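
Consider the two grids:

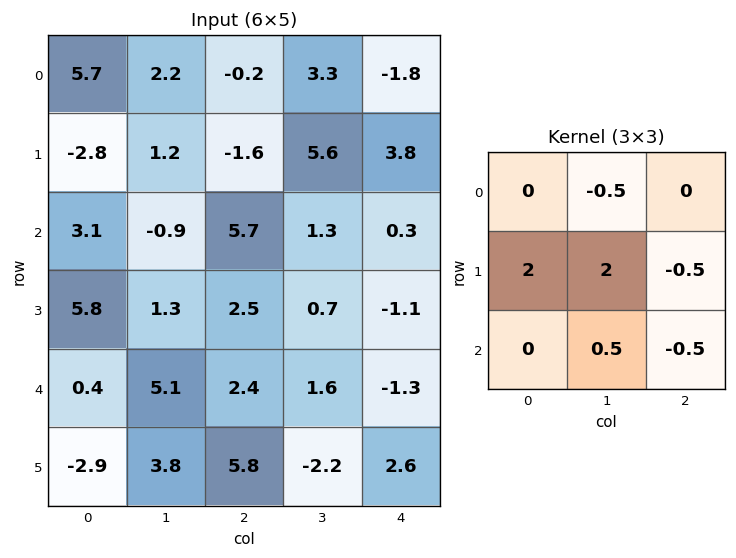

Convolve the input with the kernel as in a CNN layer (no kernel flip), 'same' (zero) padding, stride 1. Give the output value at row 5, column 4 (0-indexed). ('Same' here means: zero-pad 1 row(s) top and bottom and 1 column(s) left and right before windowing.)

The receptive field on the zero-padded input at this output position is [1.6 -1.3 0 / -2.2 2.6 0 / 0 0 0]. Elementwise product with the kernel and sum: -1.3·-0.5 + -2.2·2 + 2.6·2 + 0·-0.5 + 0·0.5 + 0·-0.5.

1.45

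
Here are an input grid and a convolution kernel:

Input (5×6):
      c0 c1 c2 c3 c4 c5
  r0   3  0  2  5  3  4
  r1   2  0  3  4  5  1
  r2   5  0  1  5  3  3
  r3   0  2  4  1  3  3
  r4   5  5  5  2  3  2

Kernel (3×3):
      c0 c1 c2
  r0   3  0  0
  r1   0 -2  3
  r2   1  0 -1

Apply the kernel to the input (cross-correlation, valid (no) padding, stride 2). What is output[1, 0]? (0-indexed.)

The receptive field on the input at this output position is [5 0 1 / 0 2 4 / 5 5 5]. Elementwise product with the kernel and sum: 5·3 + 2·-2 + 4·3 + 5·1 + 5·-1.

23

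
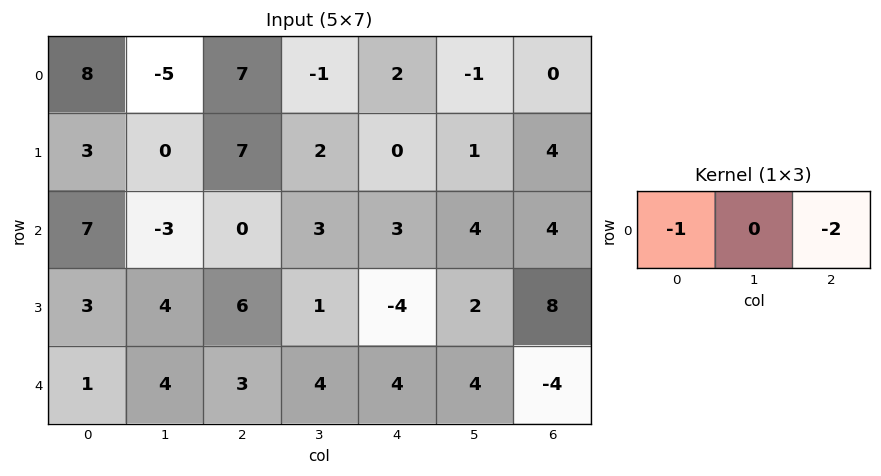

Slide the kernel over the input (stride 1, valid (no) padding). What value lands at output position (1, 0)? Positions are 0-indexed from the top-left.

-17

The receptive field on the input at this output position is [3 0 7]. Elementwise product with the kernel and sum: 3·-1 + 7·-2.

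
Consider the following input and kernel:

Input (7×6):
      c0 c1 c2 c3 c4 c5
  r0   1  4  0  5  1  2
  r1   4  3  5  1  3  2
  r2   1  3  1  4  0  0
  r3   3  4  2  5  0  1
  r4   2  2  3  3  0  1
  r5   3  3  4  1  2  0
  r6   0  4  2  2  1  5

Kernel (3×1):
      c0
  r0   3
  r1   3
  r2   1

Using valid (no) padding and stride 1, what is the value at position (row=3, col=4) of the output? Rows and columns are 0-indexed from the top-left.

The receptive field on the input at this output position is [0 / 0 / 2]. Elementwise product with the kernel and sum: 0·3 + 0·3 + 2·1.

2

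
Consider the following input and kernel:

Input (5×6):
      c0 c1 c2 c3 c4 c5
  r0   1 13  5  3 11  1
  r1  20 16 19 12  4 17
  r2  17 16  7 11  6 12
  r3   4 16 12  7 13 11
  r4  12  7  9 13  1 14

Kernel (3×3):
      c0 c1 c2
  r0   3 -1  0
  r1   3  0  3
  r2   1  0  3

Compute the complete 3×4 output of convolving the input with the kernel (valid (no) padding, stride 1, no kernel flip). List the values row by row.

Output[0,0]: The receptive field on the input at this output position is [1 13 5 / 20 16 19 / 17 16 7]. Elementwise product with the kernel and sum: 1·3 + 13·-1 + 20·3 + 19·3 + 17·1 + 7·3.
Output[0,1]: The receptive field on the input at this output position is [13 5 3 / 16 19 12 / 16 7 11]. Elementwise product with the kernel and sum: 13·3 + 5·-1 + 16·3 + 12·3 + 16·1 + 11·3.

145 167 106 132
156 147 135 141
122 156 97 136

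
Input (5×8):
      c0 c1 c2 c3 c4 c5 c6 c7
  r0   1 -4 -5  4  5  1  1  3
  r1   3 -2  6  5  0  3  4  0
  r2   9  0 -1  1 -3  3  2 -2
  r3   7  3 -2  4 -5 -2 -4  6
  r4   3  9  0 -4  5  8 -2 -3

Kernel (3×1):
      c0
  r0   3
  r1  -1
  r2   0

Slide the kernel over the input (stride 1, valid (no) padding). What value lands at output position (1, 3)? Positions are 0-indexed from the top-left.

The receptive field on the input at this output position is [5 / 1 / 4]. Elementwise product with the kernel and sum: 5·3 + 1·-1.

14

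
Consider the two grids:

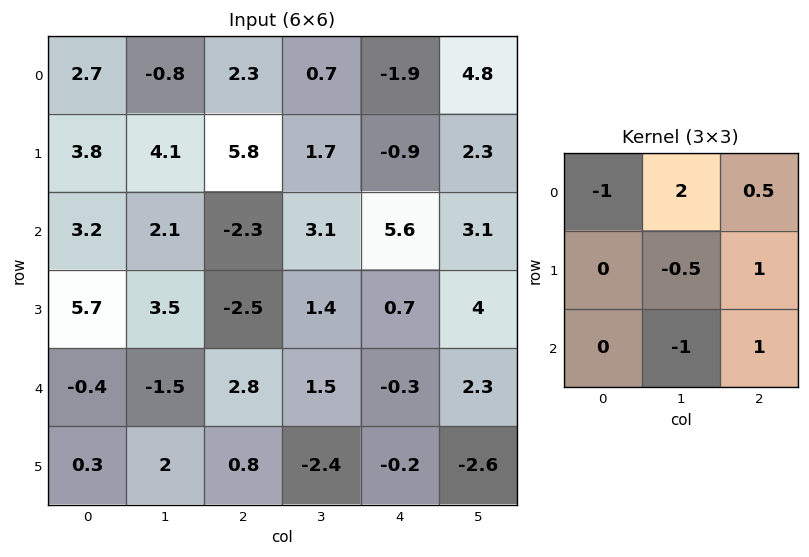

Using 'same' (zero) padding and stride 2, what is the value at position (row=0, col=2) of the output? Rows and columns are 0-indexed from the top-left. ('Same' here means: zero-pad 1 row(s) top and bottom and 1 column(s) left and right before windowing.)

The receptive field on the zero-padded input at this output position is [0 0 0 / 0.7 -1.9 4.8 / 1.7 -0.9 2.3]. Elementwise product with the kernel and sum: 0·-1 + 0·2 + 0·0.5 + -1.9·-0.5 + 4.8·1 + -0.9·-1 + 2.3·1.

8.95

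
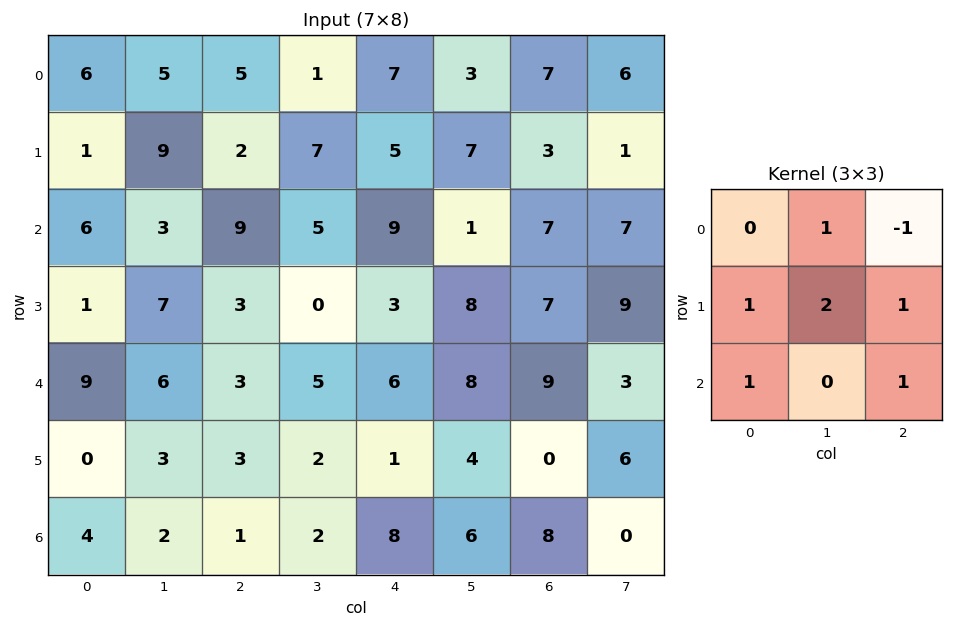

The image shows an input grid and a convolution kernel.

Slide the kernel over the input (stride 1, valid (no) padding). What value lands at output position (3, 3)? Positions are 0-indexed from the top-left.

The receptive field on the input at this output position is [0 3 8 / 5 6 8 / 2 1 4]. Elementwise product with the kernel and sum: 3·1 + 8·-1 + 5·1 + 6·2 + 8·1 + 2·1 + 4·1.

26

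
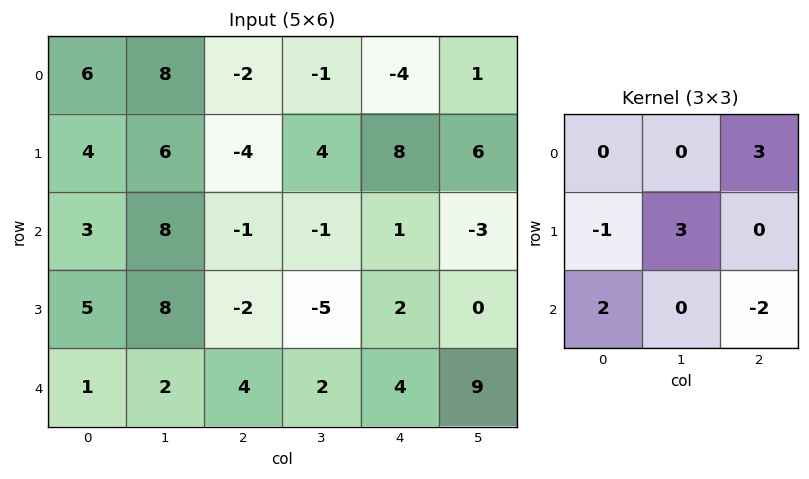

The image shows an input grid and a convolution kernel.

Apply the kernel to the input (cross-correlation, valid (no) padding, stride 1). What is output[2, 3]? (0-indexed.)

-12

The receptive field on the input at this output position is [-1 1 -3 / -5 2 0 / 2 4 9]. Elementwise product with the kernel and sum: -3·3 + -5·-1 + 2·3 + 2·2 + 9·-2.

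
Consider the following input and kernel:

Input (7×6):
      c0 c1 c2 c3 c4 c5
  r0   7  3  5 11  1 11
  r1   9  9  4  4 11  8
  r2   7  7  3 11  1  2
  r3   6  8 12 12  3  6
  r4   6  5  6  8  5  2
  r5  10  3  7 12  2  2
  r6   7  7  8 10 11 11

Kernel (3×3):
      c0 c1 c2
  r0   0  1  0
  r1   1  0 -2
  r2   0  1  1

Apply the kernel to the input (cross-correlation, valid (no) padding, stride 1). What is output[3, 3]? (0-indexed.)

The receptive field on the input at this output position is [12 3 6 / 8 5 2 / 12 2 2]. Elementwise product with the kernel and sum: 3·1 + 8·1 + 2·-2 + 2·1 + 2·1.

11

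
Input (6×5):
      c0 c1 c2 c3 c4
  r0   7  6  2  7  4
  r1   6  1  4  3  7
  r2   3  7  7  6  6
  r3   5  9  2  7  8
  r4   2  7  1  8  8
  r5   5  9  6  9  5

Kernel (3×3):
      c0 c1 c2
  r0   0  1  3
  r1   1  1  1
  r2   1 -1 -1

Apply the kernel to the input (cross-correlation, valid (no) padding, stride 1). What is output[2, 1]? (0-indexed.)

41

The receptive field on the input at this output position is [7 7 6 / 9 2 7 / 7 1 8]. Elementwise product with the kernel and sum: 7·1 + 6·3 + 9·1 + 2·1 + 7·1 + 7·1 + 1·-1 + 8·-1.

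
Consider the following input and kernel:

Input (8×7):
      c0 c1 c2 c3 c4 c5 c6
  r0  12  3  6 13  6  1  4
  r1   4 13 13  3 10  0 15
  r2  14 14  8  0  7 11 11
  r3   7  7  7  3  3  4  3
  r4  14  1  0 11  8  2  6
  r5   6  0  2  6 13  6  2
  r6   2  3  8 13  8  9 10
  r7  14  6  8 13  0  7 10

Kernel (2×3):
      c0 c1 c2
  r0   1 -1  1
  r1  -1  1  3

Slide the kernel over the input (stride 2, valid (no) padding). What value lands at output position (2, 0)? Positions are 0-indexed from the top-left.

13

The receptive field on the input at this output position is [14 1 0 / 6 0 2]. Elementwise product with the kernel and sum: 14·1 + 1·-1 + 0·1 + 6·-1 + 0·1 + 2·3.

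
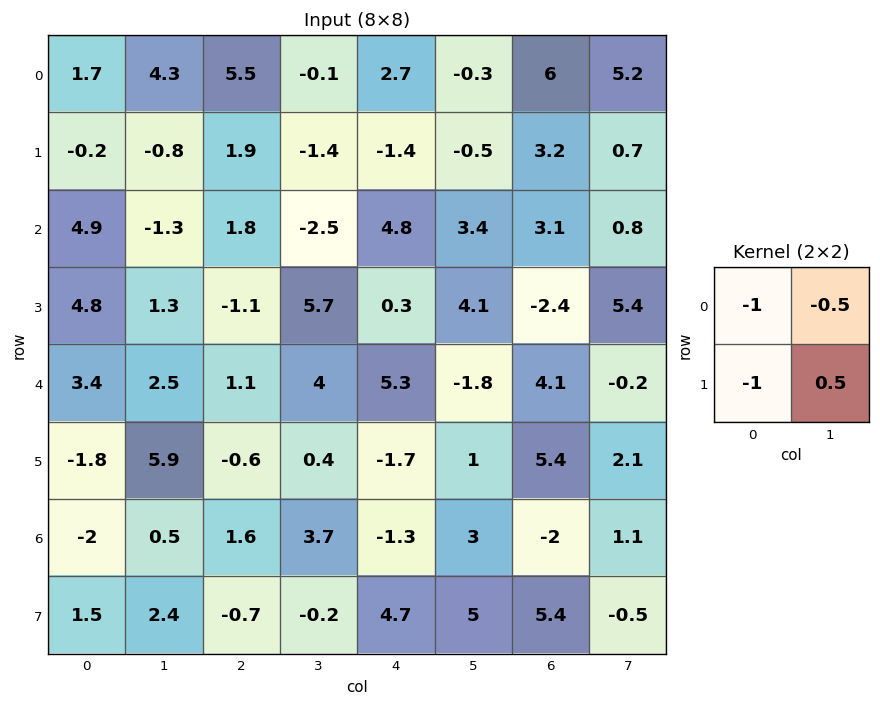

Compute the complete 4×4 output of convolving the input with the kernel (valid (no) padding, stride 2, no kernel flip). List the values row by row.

-4.05 -8.05 -1.4 -11.45
-8.4 3.4 -4.75 1.6
0.1 -2.3 -2.2 -8.35
1.45 -2.85 -2.4 -4.2

Output[0,0]: The receptive field on the input at this output position is [1.7 4.3 / -0.2 -0.8]. Elementwise product with the kernel and sum: 1.7·-1 + 4.3·-0.5 + -0.2·-1 + -0.8·0.5.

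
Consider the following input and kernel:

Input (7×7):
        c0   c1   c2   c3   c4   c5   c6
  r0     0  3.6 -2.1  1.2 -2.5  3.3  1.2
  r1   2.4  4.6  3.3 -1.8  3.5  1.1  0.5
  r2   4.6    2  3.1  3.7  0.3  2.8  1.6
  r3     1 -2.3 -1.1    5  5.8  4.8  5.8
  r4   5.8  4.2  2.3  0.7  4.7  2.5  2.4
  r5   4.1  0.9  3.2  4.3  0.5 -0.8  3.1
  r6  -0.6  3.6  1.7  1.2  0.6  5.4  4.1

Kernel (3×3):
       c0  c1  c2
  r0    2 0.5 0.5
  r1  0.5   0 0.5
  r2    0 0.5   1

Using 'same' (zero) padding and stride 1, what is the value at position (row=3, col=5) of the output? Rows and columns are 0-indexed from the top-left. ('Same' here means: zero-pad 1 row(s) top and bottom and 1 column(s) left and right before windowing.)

12.25

The receptive field on the zero-padded input at this output position is [0.3 2.8 1.6 / 5.8 4.8 5.8 / 4.7 2.5 2.4]. Elementwise product with the kernel and sum: 0.3·2 + 2.8·0.5 + 1.6·0.5 + 5.8·0.5 + 5.8·0.5 + 2.5·0.5 + 2.4·1.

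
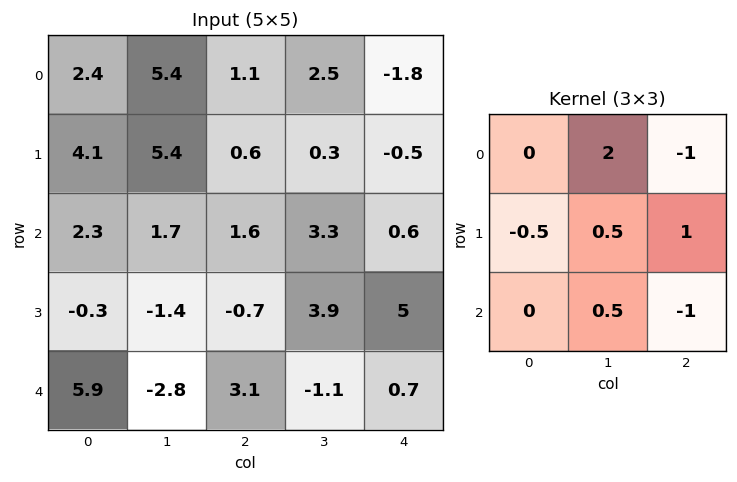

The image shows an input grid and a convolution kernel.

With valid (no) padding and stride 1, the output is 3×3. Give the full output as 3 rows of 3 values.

Output[0,0]: The receptive field on the input at this output position is [2.4 5.4 1.1 / 4.1 5.4 0.6 / 2.3 1.7 1.6]. Elementwise product with the kernel and sum: 5.4·2 + 1.1·-1 + 4.1·-0.5 + 5.4·0.5 + 0.6·1 + 1.7·0.5 + 1.6·-1.
Output[0,1]: The receptive field on the input at this output position is [5.4 1.1 2.5 / 5.4 0.6 0.3 / 1.7 1.6 3.3]. Elementwise product with the kernel and sum: 1.1·2 + 2.5·-1 + 5.4·-0.5 + 0.6·0.5 + 0.3·1 + 1.6·0.5 + 3.3·-1.

10.2 -4.9 7.2
11.5 -0.1 -0.5
-3.95 6.8 12.05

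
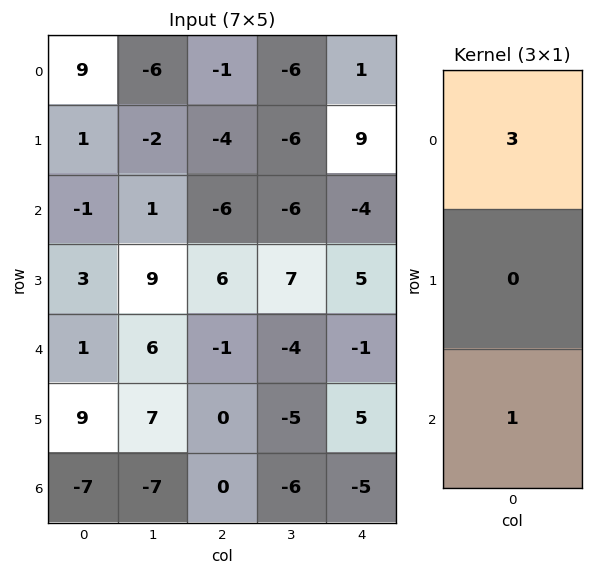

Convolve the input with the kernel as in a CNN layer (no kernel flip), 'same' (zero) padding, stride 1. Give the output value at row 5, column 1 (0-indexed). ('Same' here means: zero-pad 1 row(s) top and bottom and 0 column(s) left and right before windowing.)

11

The receptive field on the zero-padded input at this output position is [6 / 7 / -7]. Elementwise product with the kernel and sum: 6·3 + -7·1.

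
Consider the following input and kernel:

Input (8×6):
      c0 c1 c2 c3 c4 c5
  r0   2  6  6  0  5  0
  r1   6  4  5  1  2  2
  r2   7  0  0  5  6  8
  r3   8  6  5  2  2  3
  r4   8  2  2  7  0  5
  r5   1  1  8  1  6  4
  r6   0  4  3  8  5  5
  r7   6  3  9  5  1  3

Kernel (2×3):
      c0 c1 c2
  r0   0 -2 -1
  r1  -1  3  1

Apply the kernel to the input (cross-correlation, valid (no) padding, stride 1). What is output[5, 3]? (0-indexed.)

The receptive field on the input at this output position is [1 6 4 / 8 5 5]. Elementwise product with the kernel and sum: 6·-2 + 4·-1 + 8·-1 + 5·3 + 5·1.

-4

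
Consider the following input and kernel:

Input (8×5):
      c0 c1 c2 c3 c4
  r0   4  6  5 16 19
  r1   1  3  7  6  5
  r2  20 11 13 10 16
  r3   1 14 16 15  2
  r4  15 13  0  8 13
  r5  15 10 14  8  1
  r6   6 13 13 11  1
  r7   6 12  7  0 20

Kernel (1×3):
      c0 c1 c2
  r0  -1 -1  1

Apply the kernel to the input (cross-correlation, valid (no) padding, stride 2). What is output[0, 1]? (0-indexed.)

The receptive field on the input at this output position is [5 16 19]. Elementwise product with the kernel and sum: 5·-1 + 16·-1 + 19·1.

-2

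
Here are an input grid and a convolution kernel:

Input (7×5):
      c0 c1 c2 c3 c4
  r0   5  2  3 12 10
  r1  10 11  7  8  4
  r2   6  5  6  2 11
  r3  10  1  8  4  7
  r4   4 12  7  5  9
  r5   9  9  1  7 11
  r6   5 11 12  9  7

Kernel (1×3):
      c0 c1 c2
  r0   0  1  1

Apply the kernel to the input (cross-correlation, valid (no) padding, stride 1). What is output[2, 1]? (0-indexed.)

The receptive field on the input at this output position is [5 6 2]. Elementwise product with the kernel and sum: 6·1 + 2·1.

8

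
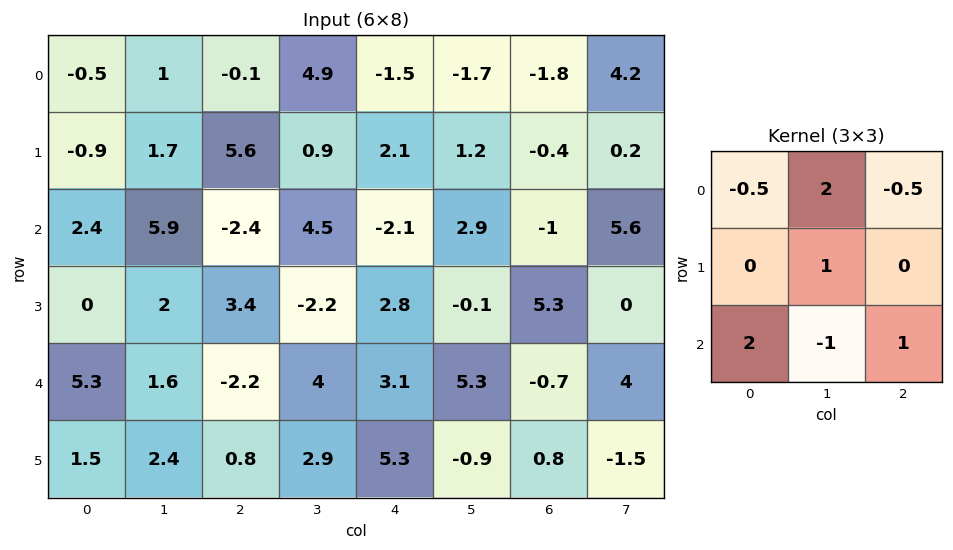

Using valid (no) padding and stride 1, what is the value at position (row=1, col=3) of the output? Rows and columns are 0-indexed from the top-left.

-6.25

The receptive field on the input at this output position is [0.9 2.1 1.2 / 4.5 -2.1 2.9 / -2.2 2.8 -0.1]. Elementwise product with the kernel and sum: 0.9·-0.5 + 2.1·2 + 1.2·-0.5 + -2.1·1 + -2.2·2 + 2.8·-1 + -0.1·1.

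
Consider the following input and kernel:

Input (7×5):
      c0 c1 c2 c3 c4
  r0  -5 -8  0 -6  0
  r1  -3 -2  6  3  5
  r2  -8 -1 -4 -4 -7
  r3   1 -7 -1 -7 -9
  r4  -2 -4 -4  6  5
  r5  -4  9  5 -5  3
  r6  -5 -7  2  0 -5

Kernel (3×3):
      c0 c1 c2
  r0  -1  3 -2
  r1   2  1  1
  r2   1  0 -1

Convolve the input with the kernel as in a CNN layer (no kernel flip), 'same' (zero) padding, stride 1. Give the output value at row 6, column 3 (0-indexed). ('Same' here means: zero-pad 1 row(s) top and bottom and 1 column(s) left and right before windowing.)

The receptive field on the zero-padded input at this output position is [5 -5 3 / 2 0 -5 / 0 0 0]. Elementwise product with the kernel and sum: 5·-1 + -5·3 + 3·-2 + 2·2 + 0·1 + -5·1 + 0·1 + 0·-1.

-27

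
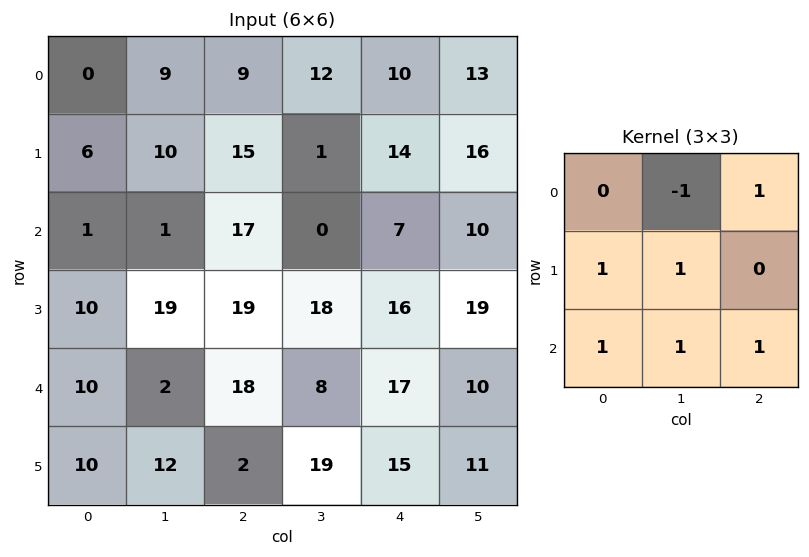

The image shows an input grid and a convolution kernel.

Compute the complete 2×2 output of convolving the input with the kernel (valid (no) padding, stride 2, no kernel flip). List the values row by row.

Output[0,0]: The receptive field on the input at this output position is [0 9 9 / 6 10 15 / 1 1 17]. Elementwise product with the kernel and sum: 9·-1 + 9·1 + 6·1 + 10·1 + 1·1 + 1·1 + 17·1.
Output[0,1]: The receptive field on the input at this output position is [9 12 10 / 15 1 14 / 17 0 7]. Elementwise product with the kernel and sum: 12·-1 + 10·1 + 15·1 + 1·1 + 17·1 + 0·1 + 7·1.

35 38
75 87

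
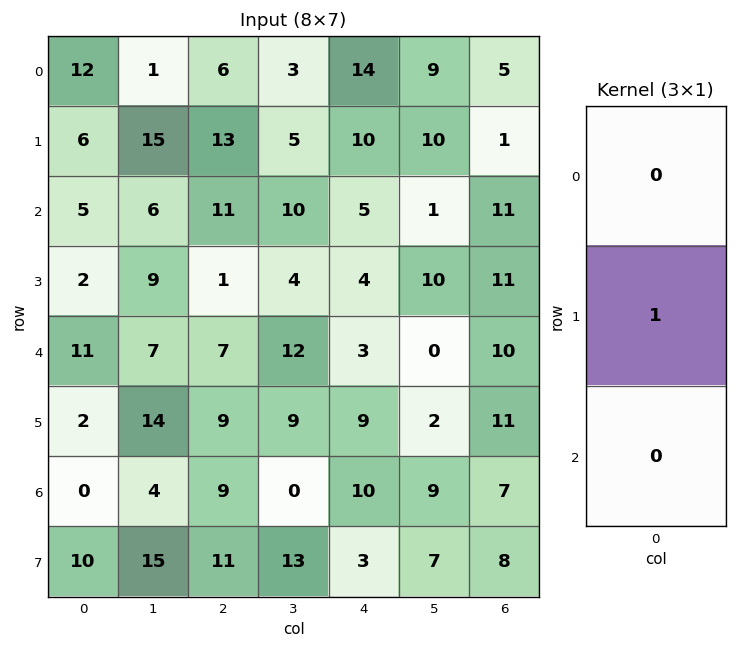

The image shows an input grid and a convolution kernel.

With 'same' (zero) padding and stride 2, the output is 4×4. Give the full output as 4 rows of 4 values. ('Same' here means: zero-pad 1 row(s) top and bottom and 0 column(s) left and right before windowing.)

12 6 14 5
5 11 5 11
11 7 3 10
0 9 10 7

Output[0,0]: The receptive field on the zero-padded input at this output position is [0 / 12 / 6]. Elementwise product with the kernel and sum: 12·1.
Output[0,1]: The receptive field on the zero-padded input at this output position is [0 / 6 / 13]. Elementwise product with the kernel and sum: 6·1.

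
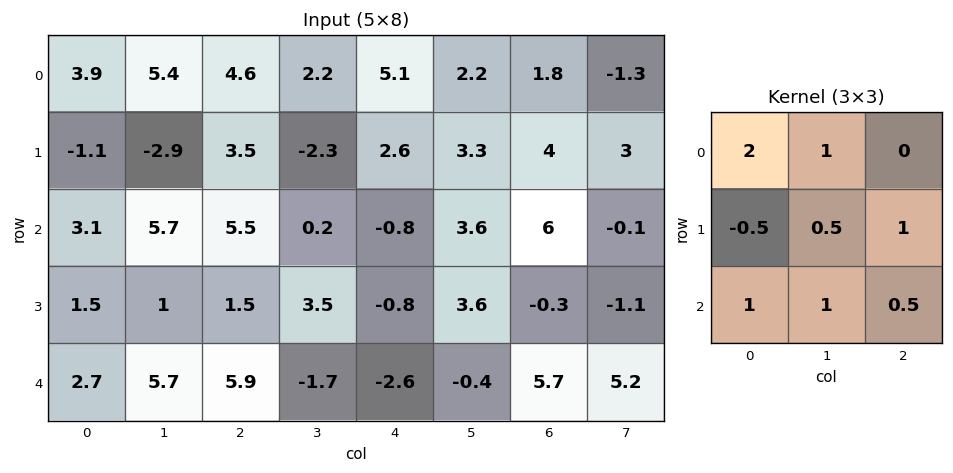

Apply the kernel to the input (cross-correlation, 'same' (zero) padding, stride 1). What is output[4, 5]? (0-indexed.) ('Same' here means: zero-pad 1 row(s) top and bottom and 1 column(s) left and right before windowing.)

8.8

The receptive field on the zero-padded input at this output position is [-0.8 3.6 -0.3 / -2.6 -0.4 5.7 / 0 0 0]. Elementwise product with the kernel and sum: -0.8·2 + 3.6·1 + -2.6·-0.5 + -0.4·0.5 + 5.7·1 + 0·1 + 0·1 + 0·0.5.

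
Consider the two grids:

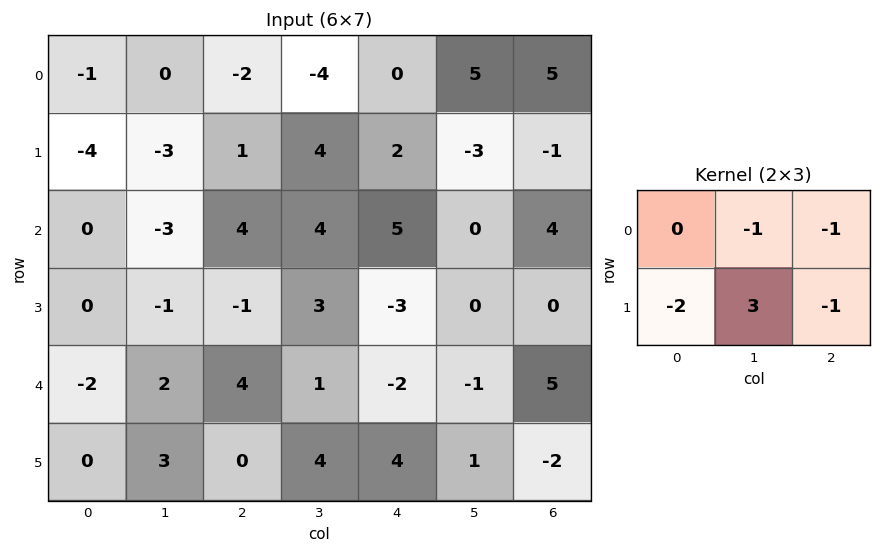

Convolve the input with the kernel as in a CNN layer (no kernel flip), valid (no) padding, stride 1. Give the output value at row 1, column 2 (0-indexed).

The receptive field on the input at this output position is [1 4 2 / 4 4 5]. Elementwise product with the kernel and sum: 4·-1 + 2·-1 + 4·-2 + 4·3 + 5·-1.

-7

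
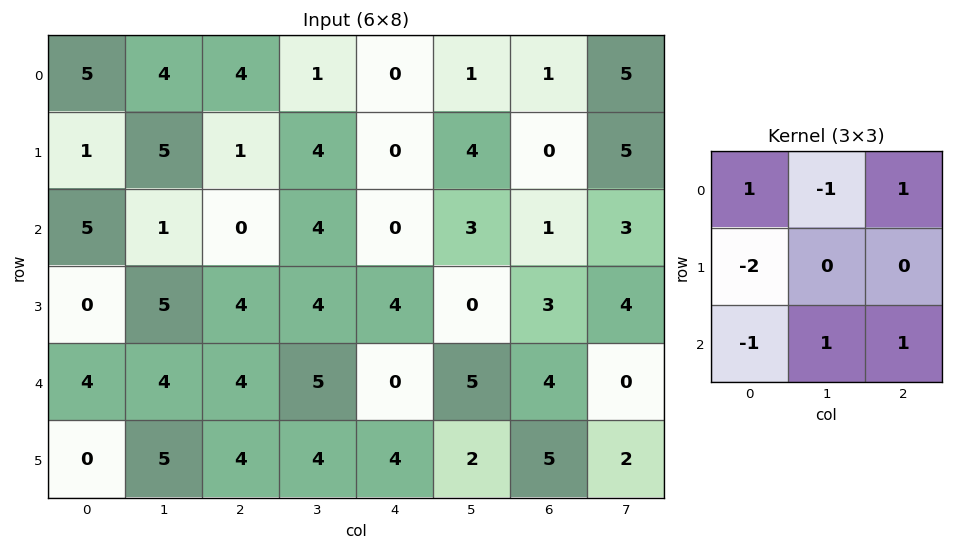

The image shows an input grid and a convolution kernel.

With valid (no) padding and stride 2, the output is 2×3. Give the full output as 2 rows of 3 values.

-1 5 4
8 -11 -1

Output[0,0]: The receptive field on the input at this output position is [5 4 4 / 1 5 1 / 5 1 0]. Elementwise product with the kernel and sum: 5·1 + 4·-1 + 4·1 + 1·-2 + 5·-1 + 1·1 + 0·1.
Output[0,1]: The receptive field on the input at this output position is [4 1 0 / 1 4 0 / 0 4 0]. Elementwise product with the kernel and sum: 4·1 + 1·-1 + 0·1 + 1·-2 + 0·-1 + 4·1 + 0·1.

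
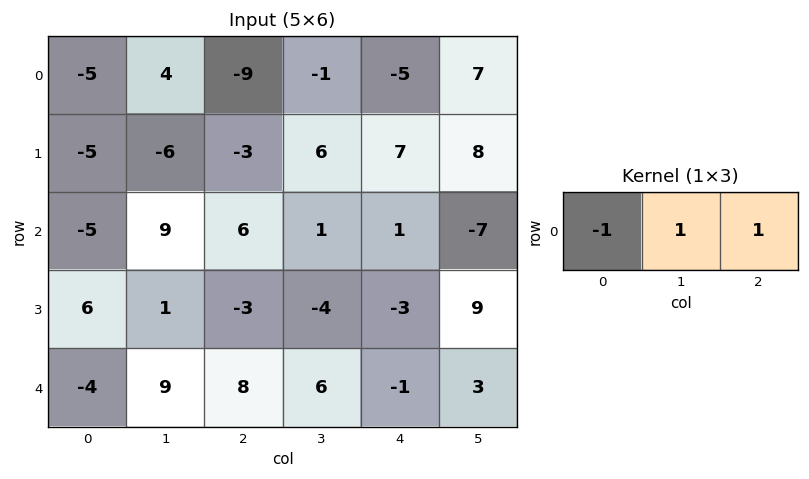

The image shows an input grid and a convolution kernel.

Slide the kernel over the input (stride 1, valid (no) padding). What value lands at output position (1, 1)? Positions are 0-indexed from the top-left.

The receptive field on the input at this output position is [-6 -3 6]. Elementwise product with the kernel and sum: -6·-1 + -3·1 + 6·1.

9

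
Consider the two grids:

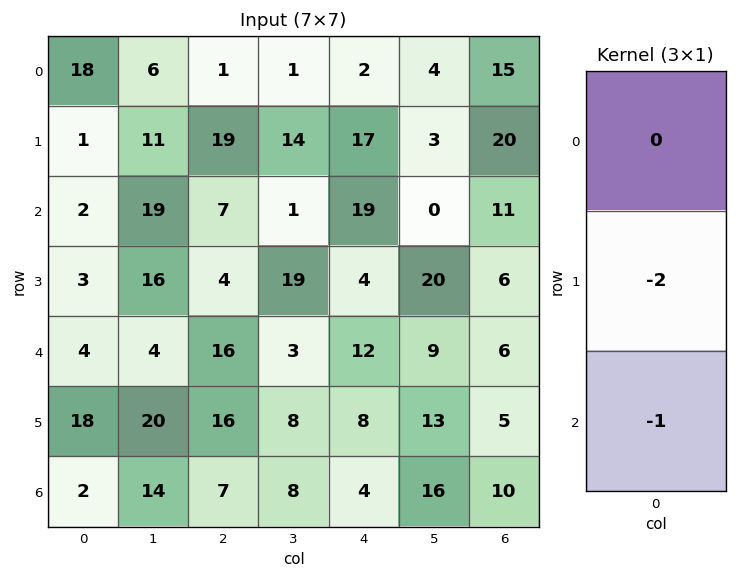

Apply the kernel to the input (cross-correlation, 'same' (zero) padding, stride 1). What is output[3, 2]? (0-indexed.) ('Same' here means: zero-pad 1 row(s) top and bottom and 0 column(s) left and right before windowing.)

The receptive field on the zero-padded input at this output position is [7 / 4 / 16]. Elementwise product with the kernel and sum: 4·-2 + 16·-1.

-24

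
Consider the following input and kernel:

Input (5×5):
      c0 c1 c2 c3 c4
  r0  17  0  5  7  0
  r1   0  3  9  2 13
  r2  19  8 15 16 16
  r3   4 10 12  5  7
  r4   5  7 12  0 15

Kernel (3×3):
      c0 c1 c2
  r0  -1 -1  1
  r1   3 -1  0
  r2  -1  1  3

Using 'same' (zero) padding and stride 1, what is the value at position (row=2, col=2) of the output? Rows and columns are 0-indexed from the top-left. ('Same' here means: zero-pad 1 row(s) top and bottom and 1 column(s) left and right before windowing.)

16

The receptive field on the zero-padded input at this output position is [3 9 2 / 8 15 16 / 10 12 5]. Elementwise product with the kernel and sum: 3·-1 + 9·-1 + 2·1 + 8·3 + 15·-1 + 10·-1 + 12·1 + 5·3.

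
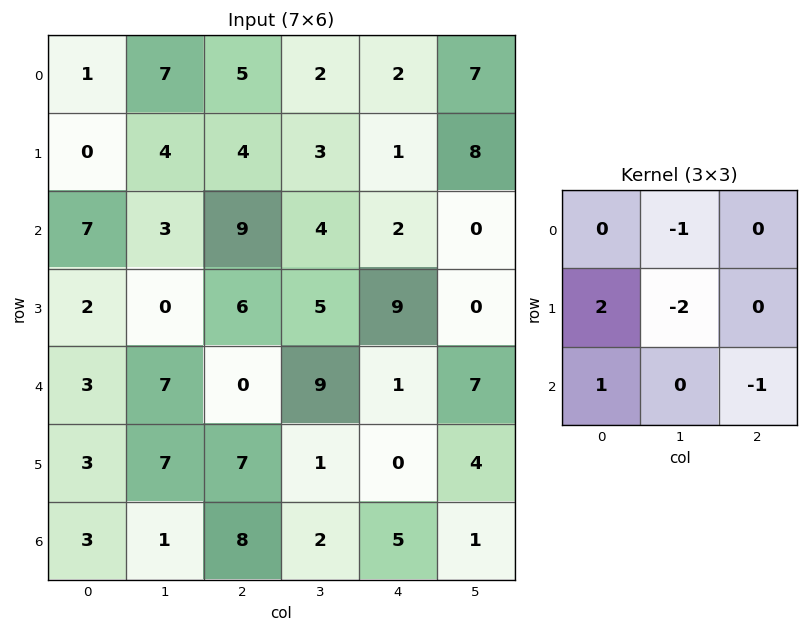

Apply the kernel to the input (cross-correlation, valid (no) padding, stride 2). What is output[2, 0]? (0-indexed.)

The receptive field on the input at this output position is [3 7 0 / 3 7 7 / 3 1 8]. Elementwise product with the kernel and sum: 7·-1 + 3·2 + 7·-2 + 3·1 + 8·-1.

-20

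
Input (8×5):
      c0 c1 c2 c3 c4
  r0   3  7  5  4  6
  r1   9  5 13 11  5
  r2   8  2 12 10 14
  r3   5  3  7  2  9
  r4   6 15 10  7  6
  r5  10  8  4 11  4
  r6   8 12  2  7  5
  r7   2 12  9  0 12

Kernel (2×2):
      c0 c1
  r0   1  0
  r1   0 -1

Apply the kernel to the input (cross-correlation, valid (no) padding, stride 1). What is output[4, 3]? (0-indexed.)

The receptive field on the input at this output position is [7 6 / 11 4]. Elementwise product with the kernel and sum: 7·1 + 4·-1.

3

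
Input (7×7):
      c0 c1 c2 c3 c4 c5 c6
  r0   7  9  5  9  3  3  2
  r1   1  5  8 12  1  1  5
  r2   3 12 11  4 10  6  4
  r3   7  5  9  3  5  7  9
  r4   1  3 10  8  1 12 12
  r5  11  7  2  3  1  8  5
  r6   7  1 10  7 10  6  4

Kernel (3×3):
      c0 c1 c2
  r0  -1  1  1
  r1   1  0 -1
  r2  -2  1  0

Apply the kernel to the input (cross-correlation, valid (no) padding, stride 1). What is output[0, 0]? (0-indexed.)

6

The receptive field on the input at this output position is [7 9 5 / 1 5 8 / 3 12 11]. Elementwise product with the kernel and sum: 7·-1 + 9·1 + 5·1 + 1·1 + 8·-1 + 3·-2 + 12·1.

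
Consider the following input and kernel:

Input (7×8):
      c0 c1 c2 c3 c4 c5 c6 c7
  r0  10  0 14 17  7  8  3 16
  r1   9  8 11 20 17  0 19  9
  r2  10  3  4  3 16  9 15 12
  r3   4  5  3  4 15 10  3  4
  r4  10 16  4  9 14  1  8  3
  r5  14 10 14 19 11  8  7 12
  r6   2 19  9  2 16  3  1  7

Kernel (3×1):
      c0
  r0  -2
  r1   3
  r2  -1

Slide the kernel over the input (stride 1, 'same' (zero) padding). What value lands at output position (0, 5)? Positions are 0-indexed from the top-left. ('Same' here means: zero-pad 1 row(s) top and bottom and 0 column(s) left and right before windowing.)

24

The receptive field on the zero-padded input at this output position is [0 / 8 / 0]. Elementwise product with the kernel and sum: 0·-2 + 8·3 + 0·-1.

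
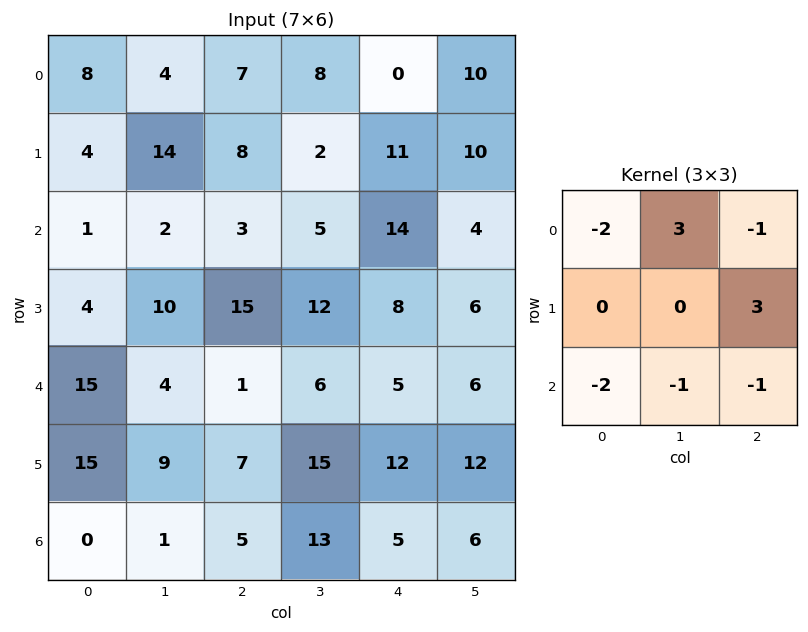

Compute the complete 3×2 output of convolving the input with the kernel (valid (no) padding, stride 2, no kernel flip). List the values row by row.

6 18
11 6
-4 19

Output[0,0]: The receptive field on the input at this output position is [8 4 7 / 4 14 8 / 1 2 3]. Elementwise product with the kernel and sum: 8·-2 + 4·3 + 7·-1 + 8·3 + 1·-2 + 2·-1 + 3·-1.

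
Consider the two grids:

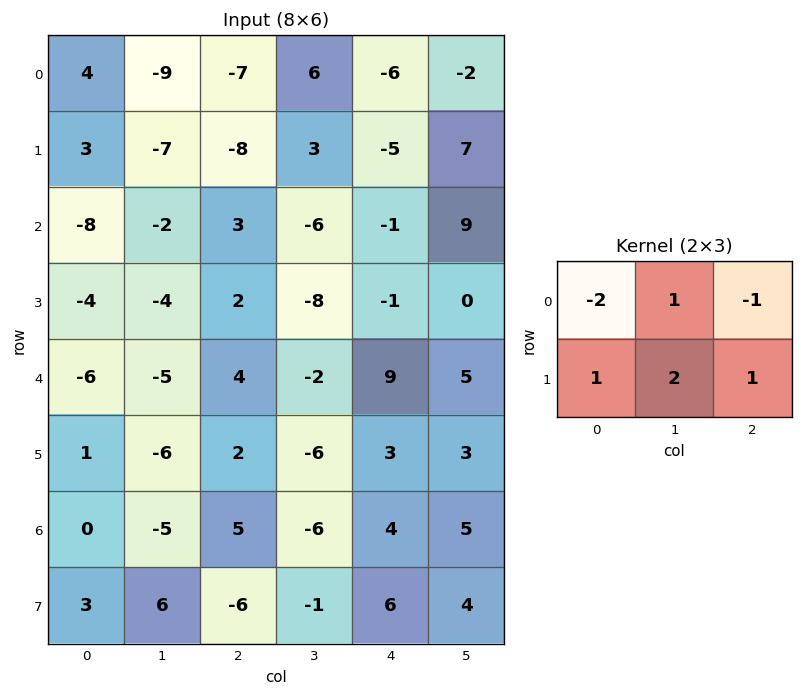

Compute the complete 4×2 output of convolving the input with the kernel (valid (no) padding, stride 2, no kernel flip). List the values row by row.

-29 19
1 -26
-6 -26
-1 -22

Output[0,0]: The receptive field on the input at this output position is [4 -9 -7 / 3 -7 -8]. Elementwise product with the kernel and sum: 4·-2 + -9·1 + -7·-1 + 3·1 + -7·2 + -8·1.
Output[0,1]: The receptive field on the input at this output position is [-7 6 -6 / -8 3 -5]. Elementwise product with the kernel and sum: -7·-2 + 6·1 + -6·-1 + -8·1 + 3·2 + -5·1.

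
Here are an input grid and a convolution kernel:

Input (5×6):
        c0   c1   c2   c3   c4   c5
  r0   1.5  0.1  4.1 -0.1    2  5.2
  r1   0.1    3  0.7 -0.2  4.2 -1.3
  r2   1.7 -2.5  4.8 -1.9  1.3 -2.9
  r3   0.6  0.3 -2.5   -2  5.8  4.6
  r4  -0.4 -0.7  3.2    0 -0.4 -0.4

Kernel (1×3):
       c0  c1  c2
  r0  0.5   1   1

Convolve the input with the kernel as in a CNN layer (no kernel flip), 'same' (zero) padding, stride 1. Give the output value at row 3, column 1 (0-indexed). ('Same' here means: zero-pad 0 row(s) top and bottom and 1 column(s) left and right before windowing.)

The receptive field on the zero-padded input at this output position is [0.6 0.3 -2.5]. Elementwise product with the kernel and sum: 0.6·0.5 + 0.3·1 + -2.5·1.

-1.9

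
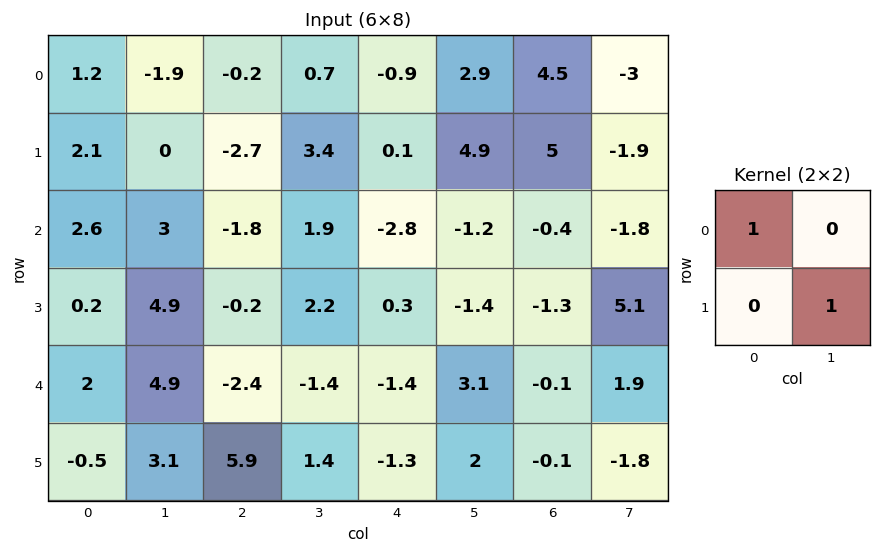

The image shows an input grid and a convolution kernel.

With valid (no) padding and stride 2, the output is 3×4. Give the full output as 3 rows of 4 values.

Output[0,0]: The receptive field on the input at this output position is [1.2 -1.9 / 2.1 0]. Elementwise product with the kernel and sum: 1.2·1 + 0·1.
Output[0,1]: The receptive field on the input at this output position is [-0.2 0.7 / -2.7 3.4]. Elementwise product with the kernel and sum: -0.2·1 + 3.4·1.

1.2 3.2 4 2.6
7.5 0.4 -4.2 4.7
5.1 -1 0.6 -1.9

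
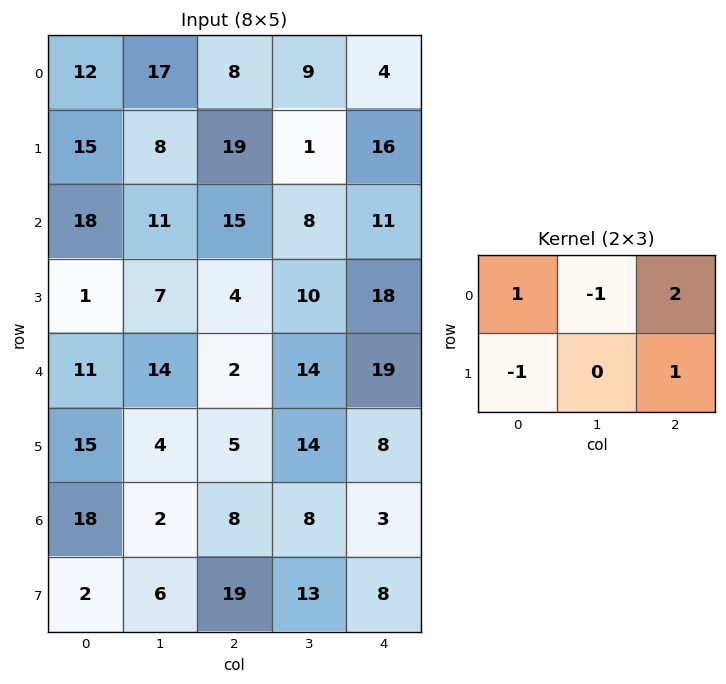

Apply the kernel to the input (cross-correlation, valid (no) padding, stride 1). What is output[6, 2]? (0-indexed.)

The receptive field on the input at this output position is [8 8 3 / 19 13 8]. Elementwise product with the kernel and sum: 8·1 + 8·-1 + 3·2 + 19·-1 + 8·1.

-5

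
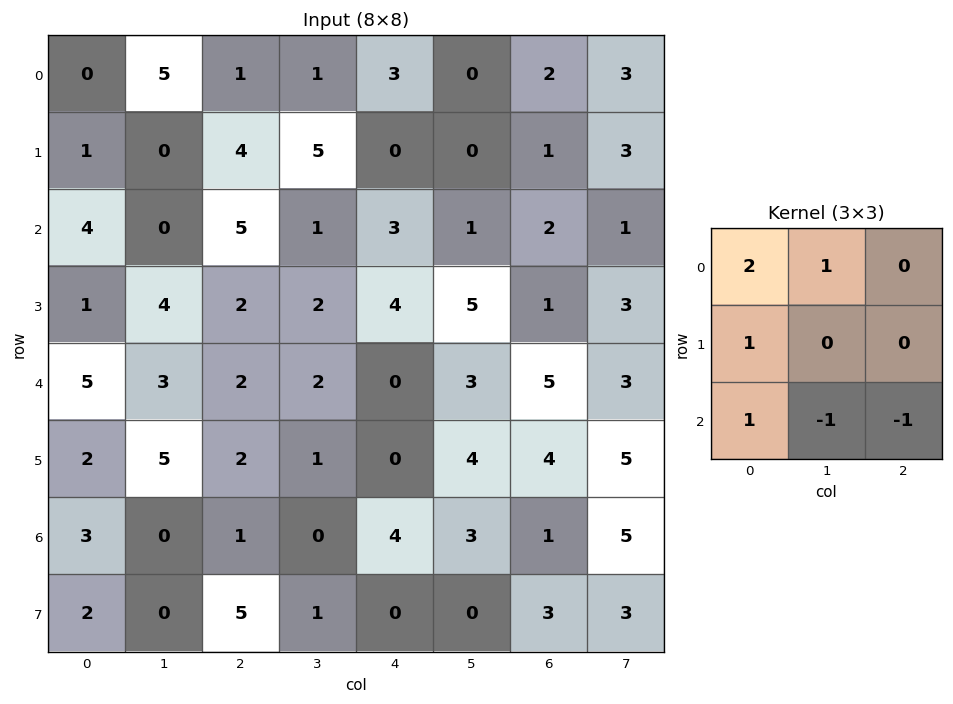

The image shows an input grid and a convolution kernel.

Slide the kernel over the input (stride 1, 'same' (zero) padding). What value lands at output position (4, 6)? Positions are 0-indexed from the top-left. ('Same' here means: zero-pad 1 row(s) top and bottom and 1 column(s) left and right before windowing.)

The receptive field on the zero-padded input at this output position is [5 1 3 / 3 5 3 / 4 4 5]. Elementwise product with the kernel and sum: 5·2 + 1·1 + 3·1 + 4·1 + 4·-1 + 5·-1.

9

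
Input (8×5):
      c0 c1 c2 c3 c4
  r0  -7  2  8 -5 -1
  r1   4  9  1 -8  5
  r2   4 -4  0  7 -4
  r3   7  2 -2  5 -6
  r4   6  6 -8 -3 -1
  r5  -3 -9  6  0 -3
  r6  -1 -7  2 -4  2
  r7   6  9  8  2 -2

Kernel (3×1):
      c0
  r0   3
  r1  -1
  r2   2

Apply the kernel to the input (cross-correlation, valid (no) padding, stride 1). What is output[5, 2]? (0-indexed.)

The receptive field on the input at this output position is [6 / 2 / 8]. Elementwise product with the kernel and sum: 6·3 + 2·-1 + 8·2.

32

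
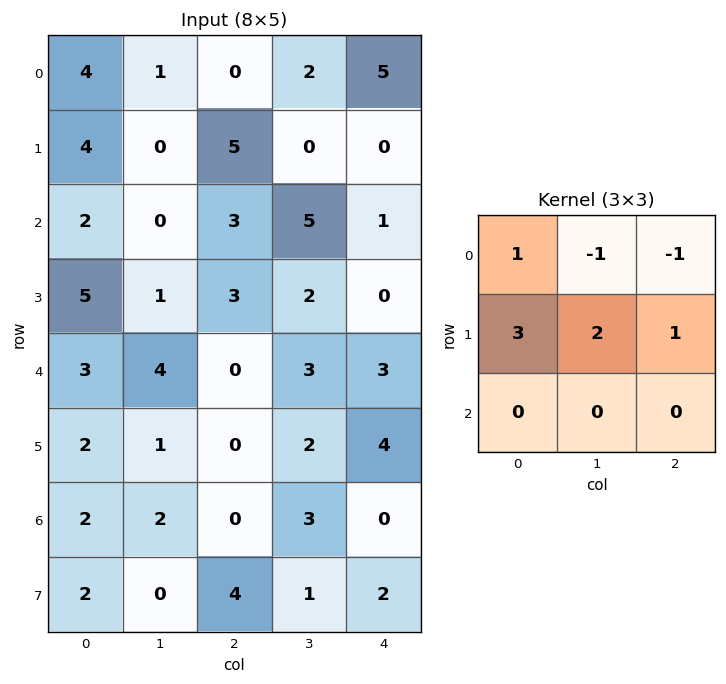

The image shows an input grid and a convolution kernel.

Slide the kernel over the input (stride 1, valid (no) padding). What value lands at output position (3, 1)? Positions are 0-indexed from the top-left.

11

The receptive field on the input at this output position is [1 3 2 / 4 0 3 / 1 0 2]. Elementwise product with the kernel and sum: 1·1 + 3·-1 + 2·-1 + 4·3 + 0·2 + 3·1.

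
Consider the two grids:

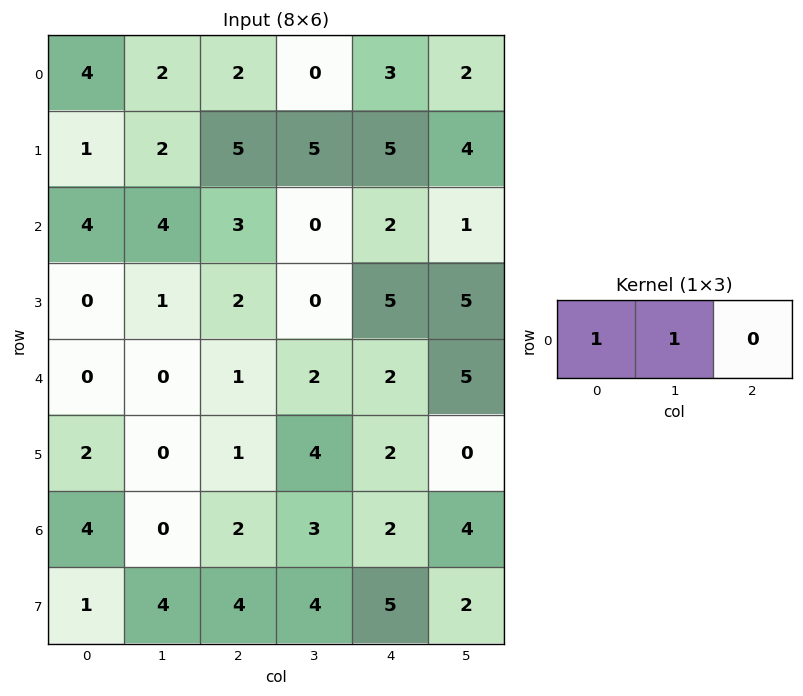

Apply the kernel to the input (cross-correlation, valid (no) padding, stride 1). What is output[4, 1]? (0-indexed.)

1

The receptive field on the input at this output position is [0 1 2]. Elementwise product with the kernel and sum: 0·1 + 1·1.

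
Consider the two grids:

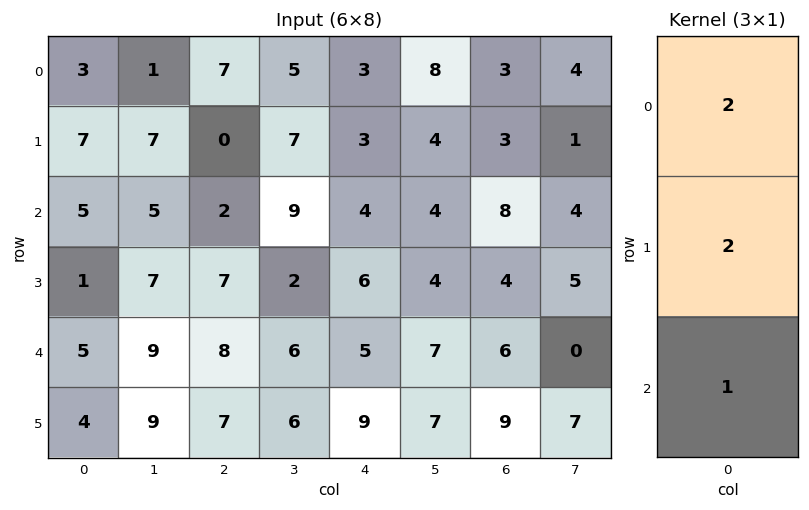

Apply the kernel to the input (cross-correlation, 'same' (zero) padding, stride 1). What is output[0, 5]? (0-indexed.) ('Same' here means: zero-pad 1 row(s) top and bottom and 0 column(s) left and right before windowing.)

20

The receptive field on the zero-padded input at this output position is [0 / 8 / 4]. Elementwise product with the kernel and sum: 0·2 + 8·2 + 4·1.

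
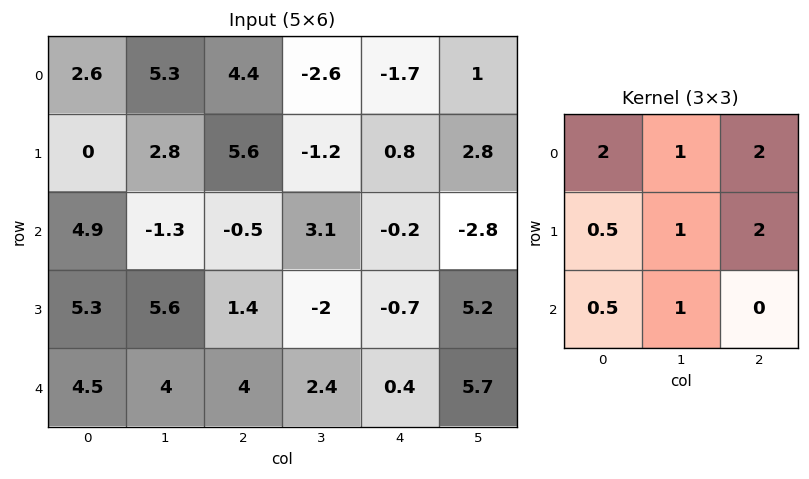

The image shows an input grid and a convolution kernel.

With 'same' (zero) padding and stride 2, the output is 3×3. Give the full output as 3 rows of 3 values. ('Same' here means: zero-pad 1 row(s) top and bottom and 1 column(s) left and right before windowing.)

Output[0,0]: The receptive field on the zero-padded input at this output position is [0 0 0 / 0 2.6 5.3 / 0 0 2.8]. Elementwise product with the kernel and sum: 0·2 + 0·1 + 0·2 + 0·0.5 + 2.6·1 + 5.3·2 + 0·0.5 + 0·1.

13.2 8.85 -0.8
13.2 18.05 -1.95
29 19.4 18.7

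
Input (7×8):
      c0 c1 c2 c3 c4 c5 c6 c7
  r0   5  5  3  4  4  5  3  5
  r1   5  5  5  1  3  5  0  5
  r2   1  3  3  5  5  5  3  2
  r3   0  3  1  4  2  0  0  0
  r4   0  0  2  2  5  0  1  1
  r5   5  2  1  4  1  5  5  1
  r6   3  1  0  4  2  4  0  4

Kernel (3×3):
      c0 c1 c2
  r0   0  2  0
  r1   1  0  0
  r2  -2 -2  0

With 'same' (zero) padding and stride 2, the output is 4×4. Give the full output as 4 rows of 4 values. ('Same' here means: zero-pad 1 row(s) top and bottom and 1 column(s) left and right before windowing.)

Output[0,0]: The receptive field on the zero-padded input at this output position is [0 0 0 / 0 5 5 / 0 5 5]. Elementwise product with the kernel and sum: 0·2 + 0·1 + 0·-2 + 5·-2.

-10 -15 -4 -5
10 5 -1 5
-10 -4 -4 -20
10 3 6 14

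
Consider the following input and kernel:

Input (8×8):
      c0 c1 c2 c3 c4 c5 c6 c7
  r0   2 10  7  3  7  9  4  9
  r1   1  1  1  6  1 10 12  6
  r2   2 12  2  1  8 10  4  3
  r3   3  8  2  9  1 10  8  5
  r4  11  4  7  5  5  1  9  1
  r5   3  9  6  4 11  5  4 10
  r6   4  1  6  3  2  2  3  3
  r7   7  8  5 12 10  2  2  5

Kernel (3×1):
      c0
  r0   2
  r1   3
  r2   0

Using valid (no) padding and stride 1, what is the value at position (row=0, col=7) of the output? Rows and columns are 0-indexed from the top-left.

36

The receptive field on the input at this output position is [9 / 6 / 3]. Elementwise product with the kernel and sum: 9·2 + 6·3.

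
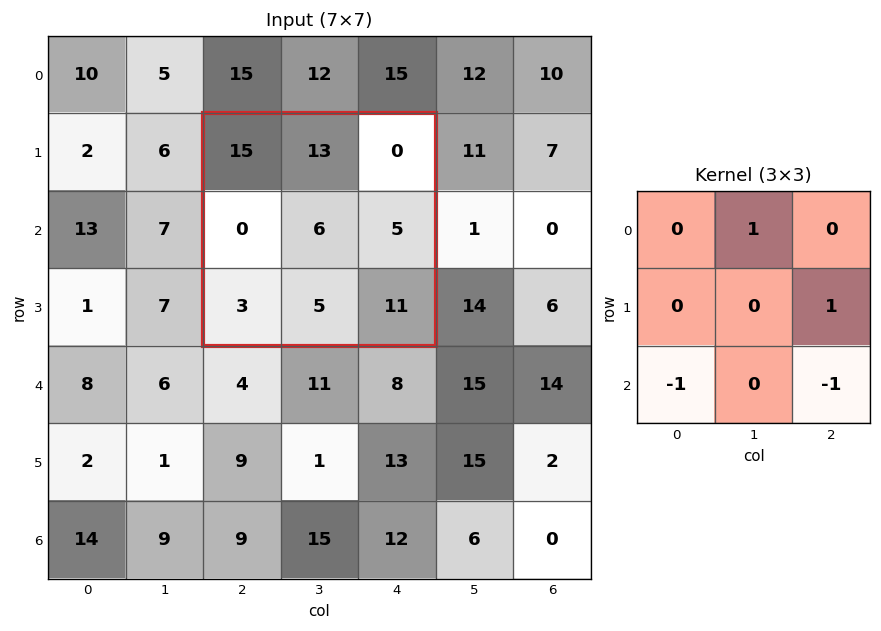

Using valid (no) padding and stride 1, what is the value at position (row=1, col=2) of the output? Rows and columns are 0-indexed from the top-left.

The receptive field on the input at this output position is [15 13 0 / 0 6 5 / 3 5 11]. Elementwise product with the kernel and sum: 13·1 + 5·1 + 3·-1 + 11·-1.

4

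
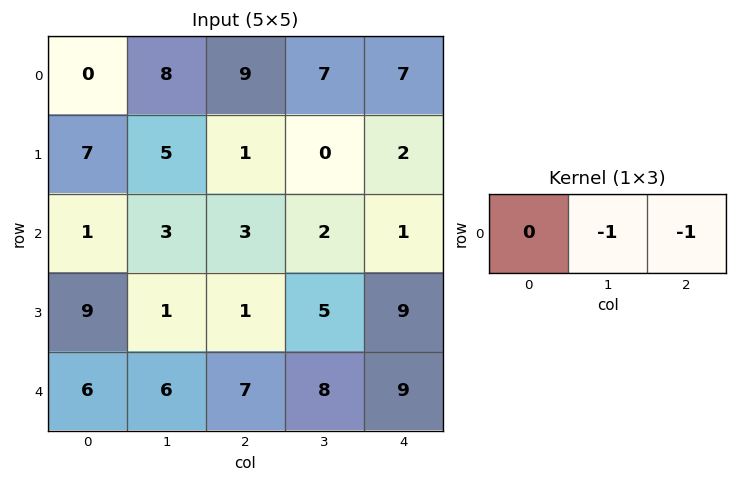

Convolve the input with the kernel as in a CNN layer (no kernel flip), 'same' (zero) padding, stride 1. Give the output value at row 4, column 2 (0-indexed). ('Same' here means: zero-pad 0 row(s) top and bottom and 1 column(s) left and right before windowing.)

-15

The receptive field on the zero-padded input at this output position is [6 7 8]. Elementwise product with the kernel and sum: 7·-1 + 8·-1.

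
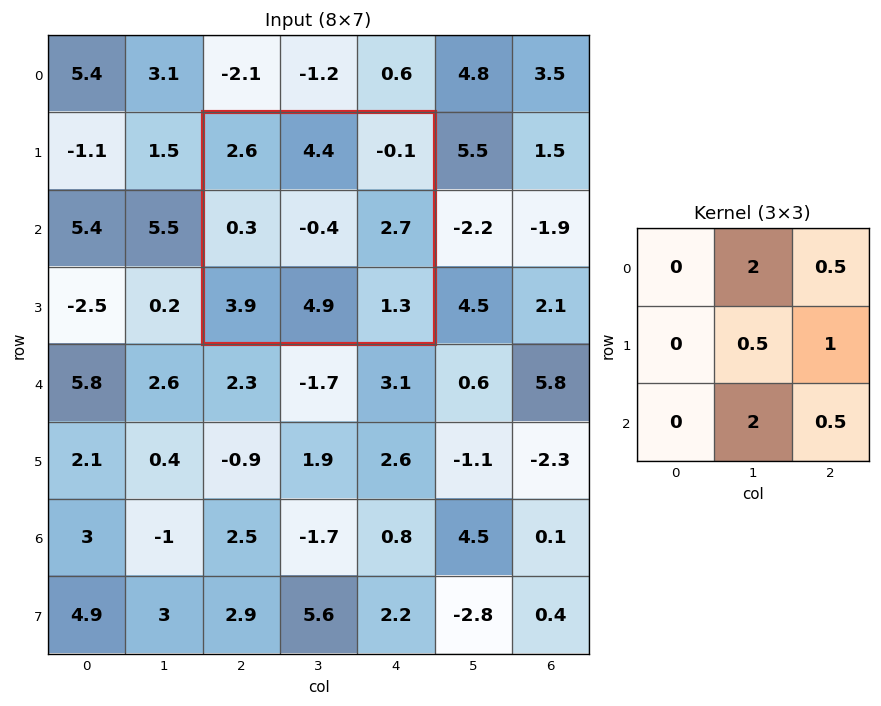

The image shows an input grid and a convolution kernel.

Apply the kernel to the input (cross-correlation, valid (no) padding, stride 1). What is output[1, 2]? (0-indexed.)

The receptive field on the input at this output position is [2.6 4.4 -0.1 / 0.3 -0.4 2.7 / 3.9 4.9 1.3]. Elementwise product with the kernel and sum: 4.4·2 + -0.1·0.5 + -0.4·0.5 + 2.7·1 + 4.9·2 + 1.3·0.5.

21.7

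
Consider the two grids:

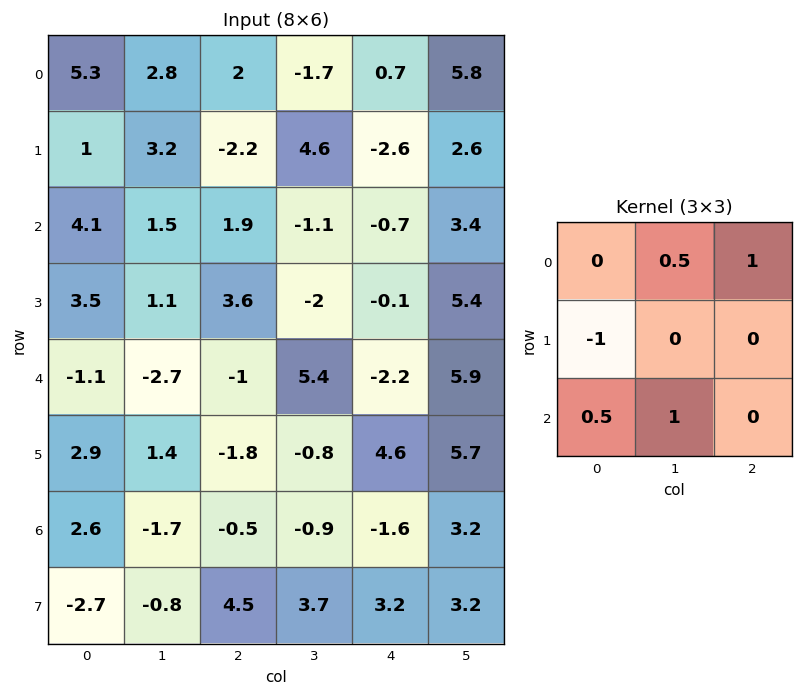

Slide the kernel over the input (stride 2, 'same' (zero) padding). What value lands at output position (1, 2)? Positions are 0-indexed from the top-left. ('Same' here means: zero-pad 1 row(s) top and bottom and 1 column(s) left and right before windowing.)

1.3

The receptive field on the zero-padded input at this output position is [4.6 -2.6 2.6 / -1.1 -0.7 3.4 / -2 -0.1 5.4]. Elementwise product with the kernel and sum: -2.6·0.5 + 2.6·1 + -1.1·-1 + -2·0.5 + -0.1·1.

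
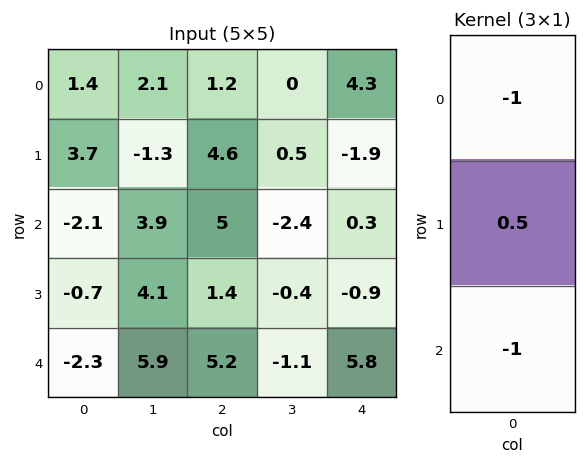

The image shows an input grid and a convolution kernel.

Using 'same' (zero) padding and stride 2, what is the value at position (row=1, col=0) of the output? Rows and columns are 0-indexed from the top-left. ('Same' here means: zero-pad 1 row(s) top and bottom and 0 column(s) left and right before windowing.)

The receptive field on the zero-padded input at this output position is [3.7 / -2.1 / -0.7]. Elementwise product with the kernel and sum: 3.7·-1 + -2.1·0.5 + -0.7·-1.

-4.05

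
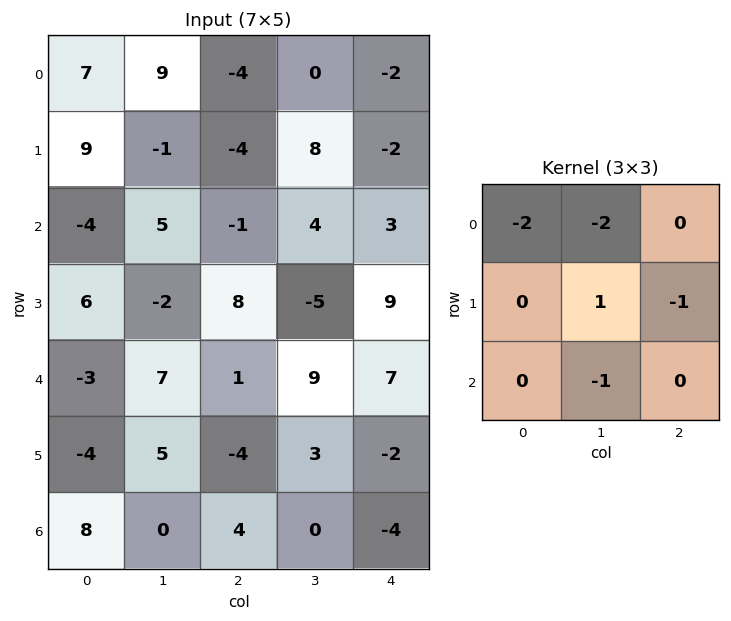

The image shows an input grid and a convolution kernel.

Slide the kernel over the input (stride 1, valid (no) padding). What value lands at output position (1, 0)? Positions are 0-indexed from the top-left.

The receptive field on the input at this output position is [9 -1 -4 / -4 5 -1 / 6 -2 8]. Elementwise product with the kernel and sum: 9·-2 + -1·-2 + 5·1 + -1·-1 + -2·-1.

-8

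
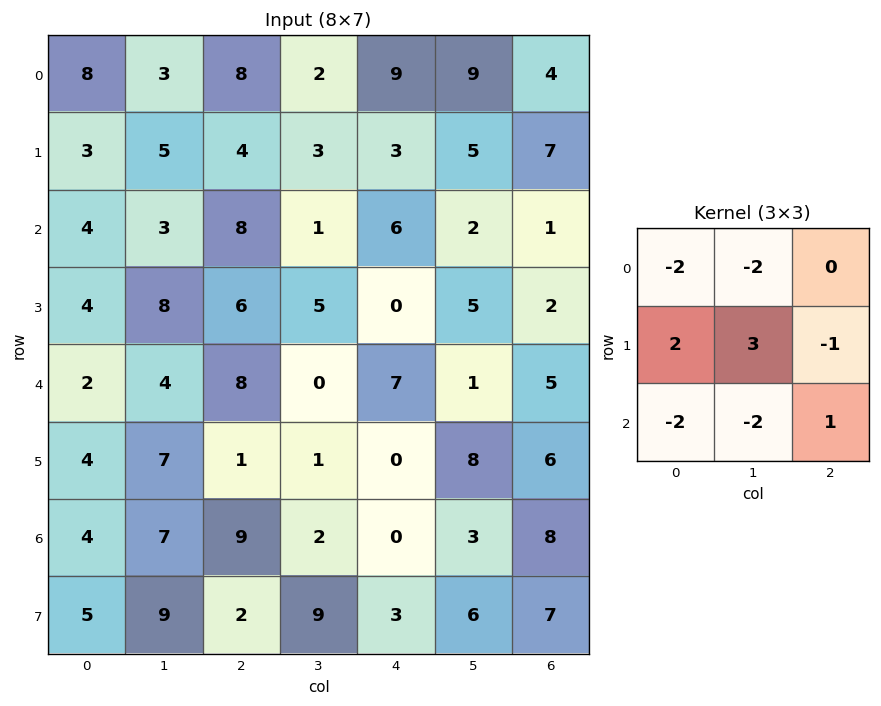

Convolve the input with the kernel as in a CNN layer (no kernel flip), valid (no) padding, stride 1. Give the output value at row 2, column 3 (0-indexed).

The receptive field on the input at this output position is [1 6 2 / 5 0 5 / 0 7 1]. Elementwise product with the kernel and sum: 1·-2 + 6·-2 + 5·2 + 0·3 + 5·-1 + 0·-2 + 7·-2 + 1·1.

-22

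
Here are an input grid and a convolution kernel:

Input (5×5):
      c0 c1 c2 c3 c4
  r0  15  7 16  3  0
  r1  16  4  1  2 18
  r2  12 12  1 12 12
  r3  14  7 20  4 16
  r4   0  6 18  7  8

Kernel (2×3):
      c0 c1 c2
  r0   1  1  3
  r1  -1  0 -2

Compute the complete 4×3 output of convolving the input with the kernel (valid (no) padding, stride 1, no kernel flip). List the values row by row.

52 24 -18
9 -25 32
-27 34 -3
45 19 38

Output[0,0]: The receptive field on the input at this output position is [15 7 16 / 16 4 1]. Elementwise product with the kernel and sum: 15·1 + 7·1 + 16·3 + 16·-1 + 1·-2.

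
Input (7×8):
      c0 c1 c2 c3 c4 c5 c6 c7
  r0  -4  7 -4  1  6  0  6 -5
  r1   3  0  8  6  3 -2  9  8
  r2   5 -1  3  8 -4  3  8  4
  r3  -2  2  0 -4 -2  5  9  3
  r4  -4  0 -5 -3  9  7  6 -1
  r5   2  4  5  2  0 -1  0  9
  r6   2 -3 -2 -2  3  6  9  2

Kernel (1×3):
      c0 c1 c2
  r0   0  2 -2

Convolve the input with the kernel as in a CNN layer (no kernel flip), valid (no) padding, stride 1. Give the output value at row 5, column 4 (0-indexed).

The receptive field on the input at this output position is [0 -1 0]. Elementwise product with the kernel and sum: -1·2 + 0·-2.

-2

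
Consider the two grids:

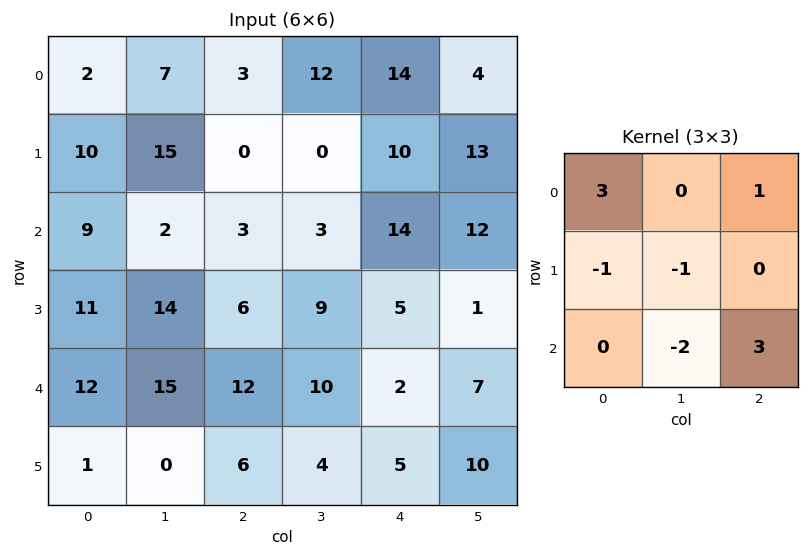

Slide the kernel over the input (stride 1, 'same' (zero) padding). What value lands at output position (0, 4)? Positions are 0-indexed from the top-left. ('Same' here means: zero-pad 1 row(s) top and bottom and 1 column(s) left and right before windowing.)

The receptive field on the zero-padded input at this output position is [0 0 0 / 12 14 4 / 0 10 13]. Elementwise product with the kernel and sum: 0·3 + 0·1 + 12·-1 + 14·-1 + 10·-2 + 13·3.

-7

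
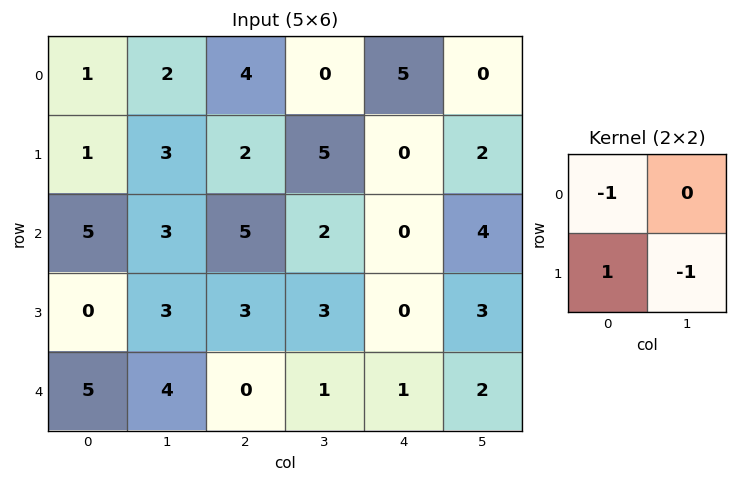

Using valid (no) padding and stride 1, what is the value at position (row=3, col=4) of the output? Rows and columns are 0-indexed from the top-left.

The receptive field on the input at this output position is [0 3 / 1 2]. Elementwise product with the kernel and sum: 0·-1 + 1·1 + 2·-1.

-1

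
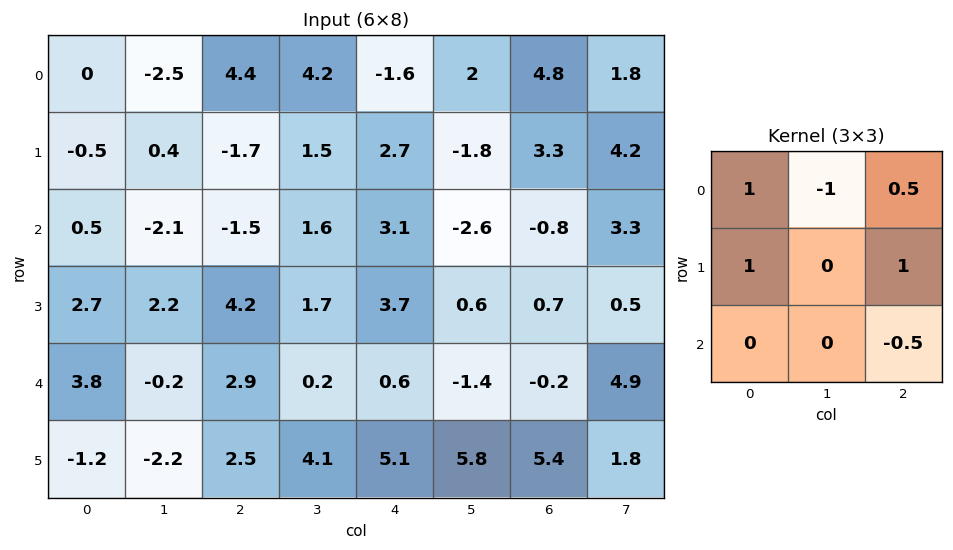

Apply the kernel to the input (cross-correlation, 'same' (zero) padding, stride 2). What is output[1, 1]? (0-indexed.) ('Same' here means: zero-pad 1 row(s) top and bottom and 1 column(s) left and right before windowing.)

1.5

The receptive field on the zero-padded input at this output position is [0.4 -1.7 1.5 / -2.1 -1.5 1.6 / 2.2 4.2 1.7]. Elementwise product with the kernel and sum: 0.4·1 + -1.7·-1 + 1.5·0.5 + -2.1·1 + 1.6·1 + 1.7·-0.5.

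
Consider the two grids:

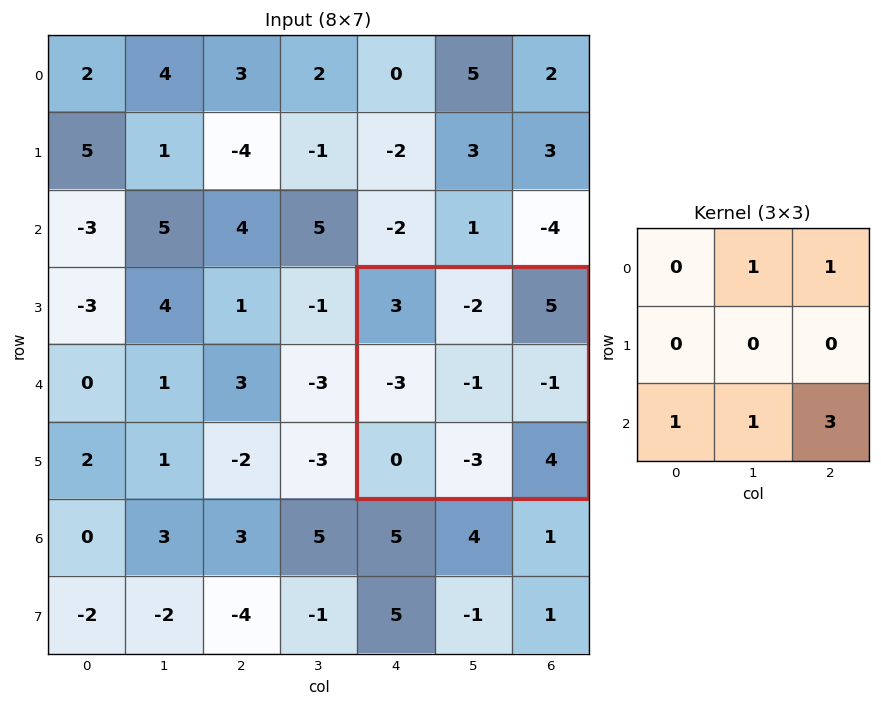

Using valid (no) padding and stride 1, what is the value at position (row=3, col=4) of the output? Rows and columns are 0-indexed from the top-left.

The receptive field on the input at this output position is [3 -2 5 / -3 -1 -1 / 0 -3 4]. Elementwise product with the kernel and sum: -2·1 + 5·1 + 0·1 + -3·1 + 4·3.

12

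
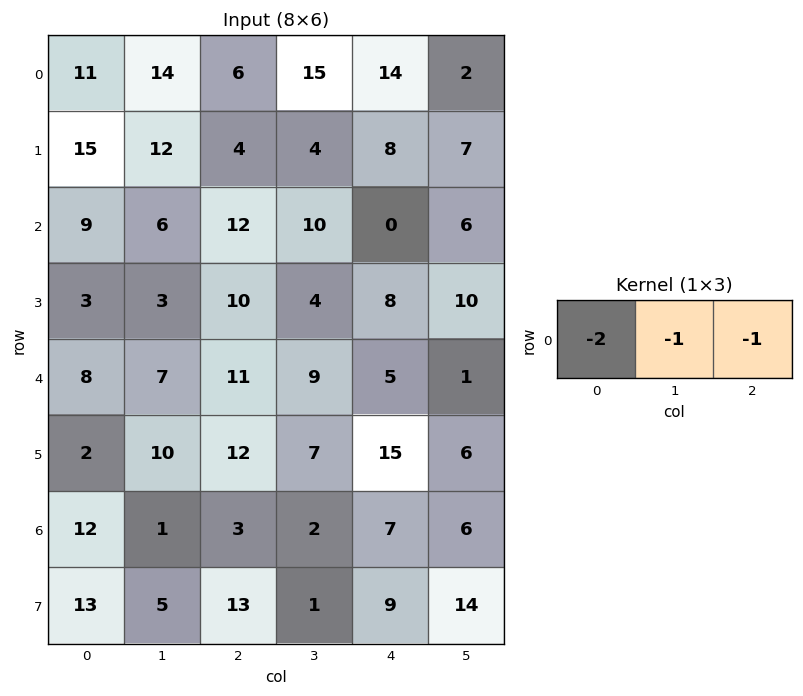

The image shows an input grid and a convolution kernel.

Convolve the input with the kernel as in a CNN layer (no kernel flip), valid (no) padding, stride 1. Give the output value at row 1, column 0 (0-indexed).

-46

The receptive field on the input at this output position is [15 12 4]. Elementwise product with the kernel and sum: 15·-2 + 12·-1 + 4·-1.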